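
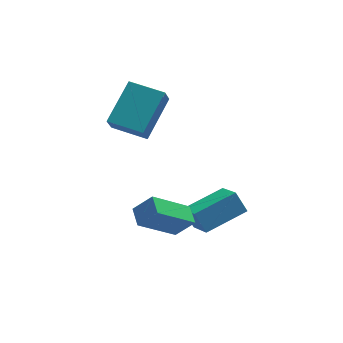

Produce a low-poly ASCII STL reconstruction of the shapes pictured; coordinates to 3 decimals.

solid 
facet normal -0.659 0.202 -0.724
outer loop
vertex -2.666 -2.16 0.859
vertex -2.635 -1.297 1.072
vertex -1.05 -1.874 -0.531
endloop
endfacet
facet normal -0.035 -0.970 -0.240
outer loop
vertex -0.305 -2.103 0.288
vertex -2.666 -2.16 0.859
vertex -1.05 -1.874 -0.531
endloop
endfacet
facet normal -0.659 0.203 -0.724
outer loop
vertex -1.05 -1.874 -0.531
vertex -2.635 -1.297 1.072
vertex -1.019 -1.01 -0.317
endloop
endfacet
facet normal 0.751 0.133 -0.646
outer loop
vertex -1.019 -1.01 -0.317
vertex -0.305 -2.103 0.288
vertex -1.05 -1.874 -0.531
endloop
endfacet
facet normal -0.751 -0.133 0.646
outer loop
vertex -2.666 -2.16 0.859
vertex -1.89 -1.526 1.891
vertex -2.635 -1.297 1.072
endloop
endfacet
facet normal -0.035 -0.970 -0.241
outer loop
vertex -1.921 -2.39 1.677
vertex -2.666 -2.16 0.859
vertex -0.305 -2.103 0.288
endloop
endfacet
facet normal -0.751 -0.133 0.647
outer loop
vertex -1.921 -2.39 1.677
vertex -1.89 -1.526 1.891
vertex -2.666 -2.16 0.859
endloop
endfacet
facet normal 0.034 0.970 0.240
outer loop
vertex -2.635 -1.297 1.072
vertex -1.89 -1.526 1.891
vertex -1.019 -1.01 -0.317
endloop
endfacet
facet normal 0.751 0.133 -0.647
outer loop
vertex -0.274 -1.24 0.501
vertex -0.305 -2.103 0.288
vertex -1.019 -1.01 -0.317
endloop
endfacet
facet normal 0.035 0.970 0.241
outer loop
vertex -1.019 -1.01 -0.317
vertex -1.89 -1.526 1.891
vertex -0.274 -1.24 0.501
endloop
endfacet
facet normal 0.659 -0.203 0.725
outer loop
vertex -0.274 -1.24 0.501
vertex -1.921 -2.39 1.677
vertex -0.305 -2.103 0.288
endloop
endfacet
facet normal 0.659 -0.203 0.724
outer loop
vertex -1.89 -1.526 1.891
vertex -1.921 -2.39 1.677
vertex -0.274 -1.24 0.501
endloop
endfacet
facet normal -0.944 -0.237 -0.230
outer loop
vertex 0.393 -1.336 -1.337
vertex 0.059 -0.788 -0.531
vertex 0.284 0.055 -2.327
endloop
endfacet
facet normal 0.325 -0.531 -0.782
outer loop
vertex 2.161 0.528 -1.869
vertex 0.393 -1.336 -1.337
vertex 0.284 0.055 -2.327
endloop
endfacet
facet normal -0.943 -0.239 -0.230
outer loop
vertex 0.284 0.055 -2.327
vertex 0.059 -0.788 -0.531
vertex -0.051 0.602 -1.521
endloop
endfacet
facet normal -0.064 0.813 -0.578
outer loop
vertex -0.051 0.602 -1.521
vertex 2.161 0.528 -1.869
vertex 0.284 0.055 -2.327
endloop
endfacet
facet normal 0.064 -0.813 0.579
outer loop
vertex 0.393 -1.336 -1.337
vertex 1.936 -0.315 -0.073
vertex 0.059 -0.788 -0.531
endloop
endfacet
facet normal 0.325 -0.531 -0.782
outer loop
vertex 2.271 -0.862 -0.879
vertex 0.393 -1.336 -1.337
vertex 2.161 0.528 -1.869
endloop
endfacet
facet normal 0.064 -0.813 0.579
outer loop
vertex 2.271 -0.862 -0.879
vertex 1.936 -0.315 -0.073
vertex 0.393 -1.336 -1.337
endloop
endfacet
facet normal -0.325 0.531 0.782
outer loop
vertex 0.059 -0.788 -0.531
vertex 1.936 -0.315 -0.073
vertex -0.051 0.602 -1.521
endloop
endfacet
facet normal -0.064 0.813 -0.579
outer loop
vertex 1.827 1.076 -1.063
vertex 2.161 0.528 -1.869
vertex -0.051 0.602 -1.521
endloop
endfacet
facet normal -0.325 0.531 0.782
outer loop
vertex -0.051 0.602 -1.521
vertex 1.936 -0.315 -0.073
vertex 1.827 1.076 -1.063
endloop
endfacet
facet normal 0.944 0.238 0.229
outer loop
vertex 1.827 1.076 -1.063
vertex 2.271 -0.862 -0.879
vertex 2.161 0.528 -1.869
endloop
endfacet
facet normal 0.943 0.238 0.231
outer loop
vertex 1.936 -0.315 -0.073
vertex 2.271 -0.862 -0.879
vertex 1.827 1.076 -1.063
endloop
endfacet
facet normal -0.751 0.656 0.074
outer loop
vertex -1.355 3.999 4.286
vertex -1.067 4.424 3.439
vertex -2.653 2.639 3.161
endloop
endfacet
facet normal -0.292 -0.429 0.855
outer loop
vertex -1.413 1.556 3.041
vertex -1.355 3.999 4.286
vertex -2.653 2.639 3.161
endloop
endfacet
facet normal -0.751 0.656 0.073
outer loop
vertex -2.653 2.639 3.161
vertex -1.067 4.424 3.439
vertex -2.364 3.064 2.315
endloop
endfacet
facet normal -0.592 -0.621 -0.514
outer loop
vertex -2.364 3.064 2.315
vertex -1.413 1.556 3.041
vertex -2.653 2.639 3.161
endloop
endfacet
facet normal 0.592 0.621 0.513
outer loop
vertex -1.355 3.999 4.286
vertex 0.173 3.341 3.319
vertex -1.067 4.424 3.439
endloop
endfacet
facet normal -0.291 -0.429 0.855
outer loop
vertex -0.116 2.916 4.165
vertex -1.355 3.999 4.286
vertex -1.413 1.556 3.041
endloop
endfacet
facet normal 0.592 0.620 0.514
outer loop
vertex -0.116 2.916 4.165
vertex 0.173 3.341 3.319
vertex -1.355 3.999 4.286
endloop
endfacet
facet normal 0.292 0.429 -0.855
outer loop
vertex -1.067 4.424 3.439
vertex 0.173 3.341 3.319
vertex -2.364 3.064 2.315
endloop
endfacet
facet normal -0.593 -0.621 -0.513
outer loop
vertex -1.125 1.981 2.194
vertex -1.413 1.556 3.041
vertex -2.364 3.064 2.315
endloop
endfacet
facet normal 0.292 0.429 -0.855
outer loop
vertex -2.364 3.064 2.315
vertex 0.173 3.341 3.319
vertex -1.125 1.981 2.194
endloop
endfacet
facet normal 0.751 -0.656 -0.074
outer loop
vertex -1.125 1.981 2.194
vertex -0.116 2.916 4.165
vertex -1.413 1.556 3.041
endloop
endfacet
facet normal 0.751 -0.656 -0.073
outer loop
vertex 0.173 3.341 3.319
vertex -0.116 2.916 4.165
vertex -1.125 1.981 2.194
endloop
endfacet

endsolid


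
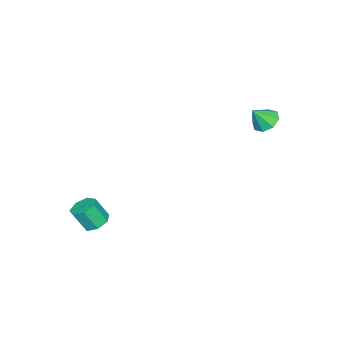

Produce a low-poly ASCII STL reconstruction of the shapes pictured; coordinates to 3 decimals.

solid 
facet normal -0.463 0.408 -0.787
outer loop
vertex -3.385 2.654 1.378
vertex -3.915 3.087 1.915
vertex -3.144 3.251 1.546
endloop
endfacet
facet normal 0.932 -0.352 -0.085
outer loop
vertex -3.385 2.654 1.378
vertex -3.144 3.251 1.546
vertex -3.285 2.533 2.985
endloop
endfacet
facet normal -0.463 0.407 -0.787
outer loop
vertex -3.144 3.251 1.546
vertex -3.915 3.087 1.915
vertex -3.355 3.753 1.93
endloop
endfacet
facet normal 0.948 0.237 0.211
outer loop
vertex -3.144 3.251 1.546
vertex -3.355 3.753 1.93
vertex -3.285 2.533 2.985
endloop
endfacet
facet normal -0.463 0.407 -0.787
outer loop
vertex -3.355 3.753 1.93
vertex -3.915 3.087 1.915
vertex -3.894 3.865 2.305
endloop
endfacet
facet normal 0.547 0.565 0.617
outer loop
vertex -3.355 3.753 1.93
vertex -3.894 3.865 2.305
vertex -3.285 2.533 2.985
endloop
endfacet
facet normal -0.464 0.407 -0.787
outer loop
vertex -3.894 3.865 2.305
vertex -3.915 3.087 1.915
vertex -4.445 3.521 2.452
endloop
endfacet
facet normal -0.036 0.441 0.897
outer loop
vertex -3.894 3.865 2.305
vertex -4.445 3.521 2.452
vertex -3.285 2.533 2.985
endloop
endfacet
facet normal -0.463 0.408 -0.787
outer loop
vertex -4.445 3.521 2.452
vertex -3.915 3.087 1.915
vertex -4.686 2.923 2.284
endloop
endfacet
facet normal -0.461 -0.063 0.885
outer loop
vertex -4.445 3.521 2.452
vertex -4.686 2.923 2.284
vertex -3.285 2.533 2.985
endloop
endfacet
facet normal -0.463 0.408 -0.787
outer loop
vertex -4.686 2.923 2.284
vertex -3.915 3.087 1.915
vertex -4.475 2.422 1.9
endloop
endfacet
facet normal -0.476 -0.652 0.589
outer loop
vertex -4.686 2.923 2.284
vertex -4.475 2.422 1.9
vertex -3.285 2.533 2.985
endloop
endfacet
facet normal -0.463 0.408 -0.787
outer loop
vertex -4.475 2.422 1.9
vertex -3.915 3.087 1.915
vertex -3.937 2.31 1.525
endloop
endfacet
facet normal -0.076 -0.980 0.184
outer loop
vertex -4.475 2.422 1.9
vertex -3.937 2.31 1.525
vertex -3.285 2.533 2.985
endloop
endfacet
facet normal -0.464 0.408 -0.787
outer loop
vertex -3.937 2.31 1.525
vertex -3.915 3.087 1.915
vertex -3.385 2.654 1.378
endloop
endfacet
facet normal 0.508 -0.856 -0.096
outer loop
vertex -3.937 2.31 1.525
vertex -3.385 2.654 1.378
vertex -3.285 2.533 2.985
endloop
endfacet
facet normal -0.176 0.458 -0.872
outer loop
vertex 3.997 -3.156 -3.548
vertex 3.312 -3.598 -3.642
vertex 3.405 -2.869 -3.278
endloop
endfacet
facet normal 0.525 0.792 0.310
outer loop
vertex 3.997 -3.156 -3.548
vertex 3.405 -2.869 -3.278
vertex 4.253 -3.82 -2.285
endloop
endfacet
facet normal 0.526 0.792 0.310
outer loop
vertex 4.253 -3.82 -2.285
vertex 3.405 -2.869 -3.278
vertex 3.661 -3.533 -2.014
endloop
endfacet
facet normal 0.177 -0.458 0.871
outer loop
vertex 4.253 -3.82 -2.285
vertex 3.661 -3.533 -2.014
vertex 3.568 -4.262 -2.378
endloop
endfacet
facet normal -0.177 0.458 -0.871
outer loop
vertex 3.405 -2.869 -3.278
vertex 3.312 -3.598 -3.642
vertex 2.743 -3.131 -3.281
endloop
endfacet
facet normal -0.323 0.809 0.491
outer loop
vertex 3.405 -2.869 -3.278
vertex 2.743 -3.131 -3.281
vertex 3.661 -3.533 -2.014
endloop
endfacet
facet normal -0.323 0.809 0.491
outer loop
vertex 3.661 -3.533 -2.014
vertex 2.743 -3.131 -3.281
vertex 2.999 -3.795 -2.018
endloop
endfacet
facet normal 0.176 -0.458 0.872
outer loop
vertex 3.661 -3.533 -2.014
vertex 2.999 -3.795 -2.018
vertex 3.568 -4.262 -2.378
endloop
endfacet
facet normal -0.177 0.458 -0.871
outer loop
vertex 2.743 -3.131 -3.281
vertex 3.312 -3.598 -3.642
vertex 2.51 -3.744 -3.556
endloop
endfacet
facet normal -0.928 0.217 0.302
outer loop
vertex 2.743 -3.131 -3.281
vertex 2.51 -3.744 -3.556
vertex 2.999 -3.795 -2.018
endloop
endfacet
facet normal -0.928 0.218 0.302
outer loop
vertex 2.999 -3.795 -2.018
vertex 2.51 -3.744 -3.556
vertex 2.766 -4.408 -2.292
endloop
endfacet
facet normal 0.177 -0.457 0.872
outer loop
vertex 2.999 -3.795 -2.018
vertex 2.766 -4.408 -2.292
vertex 3.568 -4.262 -2.378
endloop
endfacet
facet normal -0.177 0.458 -0.871
outer loop
vertex 2.51 -3.744 -3.556
vertex 3.312 -3.598 -3.642
vertex 2.881 -4.248 -3.896
endloop
endfacet
facet normal -0.835 -0.538 -0.114
outer loop
vertex 2.51 -3.744 -3.556
vertex 2.881 -4.248 -3.896
vertex 2.766 -4.408 -2.292
endloop
endfacet
facet normal -0.835 -0.539 -0.114
outer loop
vertex 2.766 -4.408 -2.292
vertex 2.881 -4.248 -3.896
vertex 3.137 -4.911 -2.632
endloop
endfacet
facet normal 0.177 -0.458 0.871
outer loop
vertex 2.766 -4.408 -2.292
vertex 3.137 -4.911 -2.632
vertex 3.568 -4.262 -2.378
endloop
endfacet
facet normal -0.176 0.457 -0.872
outer loop
vertex 2.881 -4.248 -3.896
vertex 3.312 -3.598 -3.642
vertex 3.577 -4.262 -4.044
endloop
endfacet
facet normal -0.112 -0.889 -0.444
outer loop
vertex 2.881 -4.248 -3.896
vertex 3.577 -4.262 -4.044
vertex 3.137 -4.911 -2.632
endloop
endfacet
facet normal -0.114 -0.889 -0.444
outer loop
vertex 3.137 -4.911 -2.632
vertex 3.577 -4.262 -4.044
vertex 3.833 -4.926 -2.78
endloop
endfacet
facet normal 0.175 -0.458 0.872
outer loop
vertex 3.137 -4.911 -2.632
vertex 3.833 -4.926 -2.78
vertex 3.568 -4.262 -2.378
endloop
endfacet
facet normal -0.177 0.457 -0.872
outer loop
vertex 3.577 -4.262 -4.044
vertex 3.312 -3.598 -3.642
vertex 4.073 -3.776 -3.89
endloop
endfacet
facet normal 0.695 -0.569 -0.440
outer loop
vertex 3.577 -4.262 -4.044
vertex 4.073 -3.776 -3.89
vertex 3.833 -4.926 -2.78
endloop
endfacet
facet normal 0.695 -0.569 -0.440
outer loop
vertex 3.833 -4.926 -2.78
vertex 4.073 -3.776 -3.89
vertex 4.329 -4.44 -2.626
endloop
endfacet
facet normal 0.177 -0.457 0.872
outer loop
vertex 3.833 -4.926 -2.78
vertex 4.329 -4.44 -2.626
vertex 3.568 -4.262 -2.378
endloop
endfacet
facet normal -0.177 0.459 -0.871
outer loop
vertex 4.073 -3.776 -3.89
vertex 3.312 -3.598 -3.642
vertex 3.997 -3.156 -3.548
endloop
endfacet
facet normal 0.978 0.178 -0.105
outer loop
vertex 4.073 -3.776 -3.89
vertex 3.997 -3.156 -3.548
vertex 4.329 -4.44 -2.626
endloop
endfacet
facet normal 0.978 0.178 -0.105
outer loop
vertex 4.329 -4.44 -2.626
vertex 3.997 -3.156 -3.548
vertex 4.253 -3.82 -2.285
endloop
endfacet
facet normal 0.177 -0.458 0.871
outer loop
vertex 4.329 -4.44 -2.626
vertex 4.253 -3.82 -2.285
vertex 3.568 -4.262 -2.378
endloop
endfacet

endsolid


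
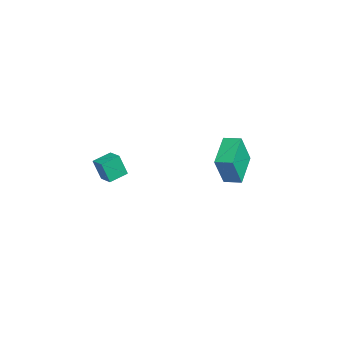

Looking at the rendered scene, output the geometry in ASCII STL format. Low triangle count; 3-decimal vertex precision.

solid 
facet normal -0.584 -0.802 -0.129
outer loop
vertex 0.625 1.395 -1.801
vertex -0.848 2.341 -1.013
vertex 0.099 2.065 -3.588
endloop
endfacet
facet normal 0.767 -0.493 -0.411
outer loop
vertex 0.648 2.819 -3.467
vertex 0.625 1.395 -1.801
vertex 0.099 2.065 -3.588
endloop
endfacet
facet normal -0.584 -0.801 -0.129
outer loop
vertex 0.099 2.065 -3.588
vertex -0.848 2.341 -1.013
vertex -1.374 3.012 -2.8
endloop
endfacet
facet normal -0.266 0.338 -0.903
outer loop
vertex -1.374 3.012 -2.8
vertex 0.648 2.819 -3.467
vertex 0.099 2.065 -3.588
endloop
endfacet
facet normal 0.266 -0.338 0.903
outer loop
vertex 0.625 1.395 -1.801
vertex -0.299 3.095 -0.892
vertex -0.848 2.341 -1.013
endloop
endfacet
facet normal 0.767 -0.493 -0.411
outer loop
vertex 1.174 2.148 -1.68
vertex 0.625 1.395 -1.801
vertex 0.648 2.819 -3.467
endloop
endfacet
facet normal 0.265 -0.339 0.903
outer loop
vertex 1.174 2.148 -1.68
vertex -0.299 3.095 -0.892
vertex 0.625 1.395 -1.801
endloop
endfacet
facet normal -0.767 0.493 0.411
outer loop
vertex -0.848 2.341 -1.013
vertex -0.299 3.095 -0.892
vertex -1.374 3.012 -2.8
endloop
endfacet
facet normal -0.265 0.339 -0.903
outer loop
vertex -0.825 3.765 -2.679
vertex 0.648 2.819 -3.467
vertex -1.374 3.012 -2.8
endloop
endfacet
facet normal -0.767 0.493 0.411
outer loop
vertex -1.374 3.012 -2.8
vertex -0.299 3.095 -0.892
vertex -0.825 3.765 -2.679
endloop
endfacet
facet normal 0.584 0.802 0.129
outer loop
vertex -0.825 3.765 -2.679
vertex 1.174 2.148 -1.68
vertex 0.648 2.819 -3.467
endloop
endfacet
facet normal 0.584 0.801 0.129
outer loop
vertex -0.299 3.095 -0.892
vertex 1.174 2.148 -1.68
vertex -0.825 3.765 -2.679
endloop
endfacet
facet normal -0.948 -0.254 -0.189
outer loop
vertex -0.46 -4.415 -1.351
vertex -0.775 -3.438 -1.085
vertex -0.32 -4.041 -2.557
endloop
endfacet
facet normal 0.297 -0.921 -0.251
outer loop
vertex 0.495 -3.822 -2.395
vertex -0.46 -4.415 -1.351
vertex -0.32 -4.041 -2.557
endloop
endfacet
facet normal -0.948 -0.256 -0.188
outer loop
vertex -0.32 -4.041 -2.557
vertex -0.775 -3.438 -1.085
vertex -0.636 -3.065 -2.291
endloop
endfacet
facet normal 0.110 0.294 -0.949
outer loop
vertex -0.636 -3.065 -2.291
vertex 0.495 -3.822 -2.395
vertex -0.32 -4.041 -2.557
endloop
endfacet
facet normal -0.110 -0.294 0.950
outer loop
vertex -0.46 -4.415 -1.351
vertex 0.04 -3.219 -0.923
vertex -0.775 -3.438 -1.085
endloop
endfacet
facet normal 0.298 -0.921 -0.251
outer loop
vertex 0.356 -4.195 -1.189
vertex -0.46 -4.415 -1.351
vertex 0.495 -3.822 -2.395
endloop
endfacet
facet normal -0.109 -0.294 0.950
outer loop
vertex 0.356 -4.195 -1.189
vertex 0.04 -3.219 -0.923
vertex -0.46 -4.415 -1.351
endloop
endfacet
facet normal -0.297 0.921 0.251
outer loop
vertex -0.775 -3.438 -1.085
vertex 0.04 -3.219 -0.923
vertex -0.636 -3.065 -2.291
endloop
endfacet
facet normal 0.109 0.294 -0.950
outer loop
vertex 0.18 -2.845 -2.129
vertex 0.495 -3.822 -2.395
vertex -0.636 -3.065 -2.291
endloop
endfacet
facet normal -0.298 0.921 0.251
outer loop
vertex -0.636 -3.065 -2.291
vertex 0.04 -3.219 -0.923
vertex 0.18 -2.845 -2.129
endloop
endfacet
facet normal 0.949 0.255 0.188
outer loop
vertex 0.18 -2.845 -2.129
vertex 0.356 -4.195 -1.189
vertex 0.495 -3.822 -2.395
endloop
endfacet
facet normal 0.948 0.255 0.189
outer loop
vertex 0.04 -3.219 -0.923
vertex 0.356 -4.195 -1.189
vertex 0.18 -2.845 -2.129
endloop
endfacet

endsolid


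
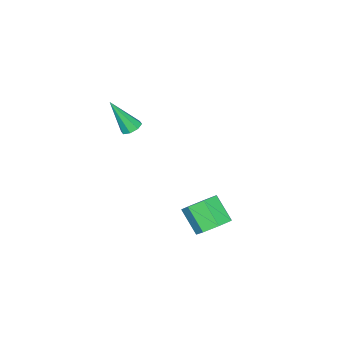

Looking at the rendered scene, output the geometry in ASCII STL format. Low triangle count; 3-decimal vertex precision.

solid 
facet normal 0.158 0.681 -0.715
outer loop
vertex -1.031 3.443 -2.554
vertex -1.492 2.861 -3.21
vertex -1.878 3.563 -2.627
endloop
endfacet
facet normal 0.042 0.719 0.694
outer loop
vertex -1.031 3.443 -2.554
vertex -1.878 3.563 -2.627
vertex -1.286 2.34 -1.395
endloop
endfacet
facet normal 0.042 0.719 0.694
outer loop
vertex -1.286 2.34 -1.395
vertex -1.878 3.563 -2.627
vertex -2.134 2.46 -1.468
endloop
endfacet
facet normal -0.158 -0.681 0.715
outer loop
vertex -1.286 2.34 -1.395
vertex -2.134 2.46 -1.468
vertex -1.748 1.759 -2.05
endloop
endfacet
facet normal 0.158 0.681 -0.715
outer loop
vertex -1.878 3.563 -2.627
vertex -1.492 2.861 -3.21
vertex -2.435 3.155 -3.139
endloop
endfacet
facet normal -0.745 0.558 0.366
outer loop
vertex -1.878 3.563 -2.627
vertex -2.435 3.155 -3.139
vertex -2.134 2.46 -1.468
endloop
endfacet
facet normal -0.745 0.558 0.366
outer loop
vertex -2.134 2.46 -1.468
vertex -2.435 3.155 -3.139
vertex -2.691 2.052 -1.98
endloop
endfacet
facet normal -0.158 -0.681 0.715
outer loop
vertex -2.134 2.46 -1.468
vertex -2.691 2.052 -1.98
vertex -1.748 1.759 -2.05
endloop
endfacet
facet normal 0.158 0.680 -0.716
outer loop
vertex -2.435 3.155 -3.139
vertex -1.492 2.861 -3.21
vertex -2.282 2.526 -3.703
endloop
endfacet
facet normal -0.971 -0.024 -0.237
outer loop
vertex -2.435 3.155 -3.139
vertex -2.282 2.526 -3.703
vertex -2.691 2.052 -1.98
endloop
endfacet
facet normal -0.971 -0.024 -0.237
outer loop
vertex -2.691 2.052 -1.98
vertex -2.282 2.526 -3.703
vertex -2.538 1.423 -2.544
endloop
endfacet
facet normal -0.158 -0.680 0.716
outer loop
vertex -2.691 2.052 -1.98
vertex -2.538 1.423 -2.544
vertex -1.748 1.759 -2.05
endloop
endfacet
facet normal 0.158 0.680 -0.716
outer loop
vertex -2.282 2.526 -3.703
vertex -1.492 2.861 -3.21
vertex -1.534 2.149 -3.896
endloop
endfacet
facet normal -0.467 -0.587 -0.662
outer loop
vertex -2.282 2.526 -3.703
vertex -1.534 2.149 -3.896
vertex -2.538 1.423 -2.544
endloop
endfacet
facet normal -0.466 -0.588 -0.662
outer loop
vertex -2.538 1.423 -2.544
vertex -1.534 2.149 -3.896
vertex -1.79 1.047 -2.737
endloop
endfacet
facet normal -0.158 -0.681 0.715
outer loop
vertex -2.538 1.423 -2.544
vertex -1.79 1.047 -2.737
vertex -1.748 1.759 -2.05
endloop
endfacet
facet normal 0.158 0.680 -0.716
outer loop
vertex -1.534 2.149 -3.896
vertex -1.492 2.861 -3.21
vertex -0.755 2.309 -3.572
endloop
endfacet
facet normal 0.390 -0.709 -0.588
outer loop
vertex -1.534 2.149 -3.896
vertex -0.755 2.309 -3.572
vertex -1.79 1.047 -2.737
endloop
endfacet
facet normal 0.390 -0.709 -0.588
outer loop
vertex -1.79 1.047 -2.737
vertex -0.755 2.309 -3.572
vertex -1.01 1.207 -2.413
endloop
endfacet
facet normal -0.157 -0.681 0.715
outer loop
vertex -1.79 1.047 -2.737
vertex -1.01 1.207 -2.413
vertex -1.748 1.759 -2.05
endloop
endfacet
facet normal 0.158 0.680 -0.716
outer loop
vertex -0.755 2.309 -3.572
vertex -1.492 2.861 -3.21
vertex -0.531 2.885 -2.975
endloop
endfacet
facet normal 0.952 -0.296 -0.072
outer loop
vertex -0.755 2.309 -3.572
vertex -0.531 2.885 -2.975
vertex -1.01 1.207 -2.413
endloop
endfacet
facet normal 0.952 -0.296 -0.072
outer loop
vertex -1.01 1.207 -2.413
vertex -0.531 2.885 -2.975
vertex -0.786 1.782 -1.816
endloop
endfacet
facet normal -0.158 -0.681 0.715
outer loop
vertex -1.01 1.207 -2.413
vertex -0.786 1.782 -1.816
vertex -1.748 1.759 -2.05
endloop
endfacet
facet normal 0.158 0.681 -0.715
outer loop
vertex -0.531 2.885 -2.975
vertex -1.492 2.861 -3.21
vertex -1.031 3.443 -2.554
endloop
endfacet
facet normal 0.798 0.339 0.498
outer loop
vertex -0.531 2.885 -2.975
vertex -1.031 3.443 -2.554
vertex -0.786 1.782 -1.816
endloop
endfacet
facet normal 0.798 0.339 0.498
outer loop
vertex -0.786 1.782 -1.816
vertex -1.031 3.443 -2.554
vertex -1.286 2.34 -1.395
endloop
endfacet
facet normal -0.158 -0.681 0.715
outer loop
vertex -0.786 1.782 -1.816
vertex -1.286 2.34 -1.395
vertex -1.748 1.759 -2.05
endloop
endfacet
facet normal -0.266 0.432 -0.862
outer loop
vertex -0.26 -1.713 2.178
vertex -0.8 -1.645 2.379
vertex -0.315 -1.326 2.389
endloop
endfacet
facet normal 0.992 0.115 0.048
outer loop
vertex -0.26 -1.713 2.178
vertex -0.315 -1.326 2.389
vertex -0.26 -2.515 4.121
endloop
endfacet
facet normal -0.266 0.431 -0.862
outer loop
vertex -0.315 -1.326 2.389
vertex -0.8 -1.645 2.379
vertex -0.655 -1.126 2.594
endloop
endfacet
facet normal 0.635 0.646 0.423
outer loop
vertex -0.315 -1.326 2.389
vertex -0.655 -1.126 2.594
vertex -0.26 -2.515 4.121
endloop
endfacet
facet normal -0.266 0.431 -0.862
outer loop
vertex -0.655 -1.126 2.594
vertex -0.8 -1.645 2.379
vertex -1.079 -1.23 2.673
endloop
endfacet
facet normal -0.053 0.732 0.679
outer loop
vertex -0.655 -1.126 2.594
vertex -1.079 -1.23 2.673
vertex -0.26 -2.515 4.121
endloop
endfacet
facet normal -0.267 0.431 -0.862
outer loop
vertex -1.079 -1.23 2.673
vertex -0.8 -1.645 2.379
vertex -1.339 -1.577 2.58
endloop
endfacet
facet normal -0.671 0.324 0.667
outer loop
vertex -1.079 -1.23 2.673
vertex -1.339 -1.577 2.58
vertex -0.26 -2.515 4.121
endloop
endfacet
facet normal -0.267 0.430 -0.862
outer loop
vertex -1.339 -1.577 2.58
vertex -0.8 -1.645 2.379
vertex -1.284 -1.964 2.37
endloop
endfacet
facet normal -0.855 -0.336 0.395
outer loop
vertex -1.339 -1.577 2.58
vertex -1.284 -1.964 2.37
vertex -0.26 -2.515 4.121
endloop
endfacet
facet normal -0.268 0.430 -0.862
outer loop
vertex -1.284 -1.964 2.37
vertex -0.8 -1.645 2.379
vertex -0.945 -2.164 2.165
endloop
endfacet
facet normal -0.499 -0.866 0.019
outer loop
vertex -1.284 -1.964 2.37
vertex -0.945 -2.164 2.165
vertex -0.26 -2.515 4.121
endloop
endfacet
facet normal -0.266 0.430 -0.863
outer loop
vertex -0.945 -2.164 2.165
vertex -0.8 -1.645 2.379
vertex -0.521 -2.06 2.086
endloop
endfacet
facet normal 0.189 -0.953 -0.237
outer loop
vertex -0.945 -2.164 2.165
vertex -0.521 -2.06 2.086
vertex -0.26 -2.515 4.121
endloop
endfacet
facet normal -0.267 0.430 -0.863
outer loop
vertex -0.521 -2.06 2.086
vertex -0.8 -1.645 2.379
vertex -0.26 -1.713 2.178
endloop
endfacet
facet normal 0.806 -0.547 -0.226
outer loop
vertex -0.521 -2.06 2.086
vertex -0.26 -1.713 2.178
vertex -0.26 -2.515 4.121
endloop
endfacet

endsolid


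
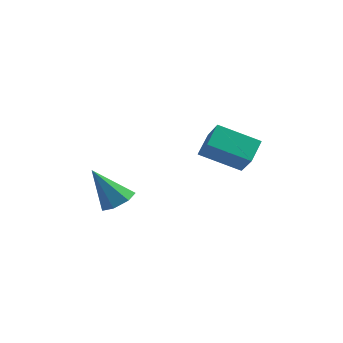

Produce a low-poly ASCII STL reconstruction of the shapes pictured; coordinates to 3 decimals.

solid 
facet normal 0.526 0.121 -0.842
outer loop
vertex 0.203 -2.407 -1.619
vertex -0.355 -2.064 -1.918
vertex 0.19 -1.788 -1.538
endloop
endfacet
facet normal 0.612 -0.090 0.786
outer loop
vertex 0.203 -2.407 -1.619
vertex 0.19 -1.788 -1.538
vertex -1.265 -2.276 -0.462
endloop
endfacet
facet normal 0.525 0.123 -0.842
outer loop
vertex 0.19 -1.788 -1.538
vertex -0.355 -2.064 -1.918
vertex -0.234 -1.377 -1.742
endloop
endfacet
facet normal 0.297 0.652 0.697
outer loop
vertex 0.19 -1.788 -1.538
vertex -0.234 -1.377 -1.742
vertex -1.265 -2.276 -0.462
endloop
endfacet
facet normal 0.527 0.123 -0.841
outer loop
vertex -0.234 -1.377 -1.742
vertex -0.355 -2.064 -1.918
vertex -0.749 -1.483 -2.08
endloop
endfacet
facet normal -0.381 0.873 0.306
outer loop
vertex -0.234 -1.377 -1.742
vertex -0.749 -1.483 -2.08
vertex -1.265 -2.276 -0.462
endloop
endfacet
facet normal 0.526 0.122 -0.842
outer loop
vertex -0.749 -1.483 -2.08
vertex -0.355 -2.064 -1.918
vertex -0.967 -2.027 -2.295
endloop
endfacet
facet normal -0.911 0.402 -0.093
outer loop
vertex -0.749 -1.483 -2.08
vertex -0.967 -2.027 -2.295
vertex -1.265 -2.276 -0.462
endloop
endfacet
facet normal 0.526 0.122 -0.842
outer loop
vertex -0.967 -2.027 -2.295
vertex -0.355 -2.064 -1.918
vertex -0.725 -2.599 -2.227
endloop
endfacet
facet normal -0.894 -0.402 -0.200
outer loop
vertex -0.967 -2.027 -2.295
vertex -0.725 -2.599 -2.227
vertex -1.265 -2.276 -0.462
endloop
endfacet
facet normal 0.526 0.122 -0.842
outer loop
vertex -0.725 -2.599 -2.227
vertex -0.355 -2.064 -1.918
vertex -0.204 -2.768 -1.926
endloop
endfacet
facet normal -0.343 -0.937 0.067
outer loop
vertex -0.725 -2.599 -2.227
vertex -0.204 -2.768 -1.926
vertex -1.265 -2.276 -0.462
endloop
endfacet
facet normal 0.526 0.122 -0.842
outer loop
vertex -0.204 -2.768 -1.926
vertex -0.355 -2.064 -1.918
vertex 0.203 -2.407 -1.619
endloop
endfacet
facet normal 0.327 -0.799 0.505
outer loop
vertex -0.204 -2.768 -1.926
vertex 0.203 -2.407 -1.619
vertex -1.265 -2.276 -0.462
endloop
endfacet
facet normal -0.497 0.494 -0.714
outer loop
vertex 2.538 -0.812 1.356
vertex 3.995 -0.382 0.64
vertex 2.509 -1.685 0.772
endloop
endfacet
facet normal -0.868 -0.256 0.426
outer loop
vertex 3.085 -2.258 1.6
vertex 2.538 -0.812 1.356
vertex 2.509 -1.685 0.772
endloop
endfacet
facet normal -0.497 0.494 -0.713
outer loop
vertex 2.509 -1.685 0.772
vertex 3.995 -0.382 0.64
vertex 3.966 -1.254 0.056
endloop
endfacet
facet normal -0.027 -0.831 -0.556
outer loop
vertex 3.966 -1.254 0.056
vertex 3.085 -2.258 1.6
vertex 2.509 -1.685 0.772
endloop
endfacet
facet normal 0.028 0.831 0.556
outer loop
vertex 2.538 -0.812 1.356
vertex 4.571 -0.955 1.468
vertex 3.995 -0.382 0.64
endloop
endfacet
facet normal -0.868 -0.256 0.426
outer loop
vertex 3.114 -1.386 2.184
vertex 2.538 -0.812 1.356
vertex 3.085 -2.258 1.6
endloop
endfacet
facet normal 0.028 0.830 0.556
outer loop
vertex 3.114 -1.386 2.184
vertex 4.571 -0.955 1.468
vertex 2.538 -0.812 1.356
endloop
endfacet
facet normal 0.868 0.256 -0.426
outer loop
vertex 3.995 -0.382 0.64
vertex 4.571 -0.955 1.468
vertex 3.966 -1.254 0.056
endloop
endfacet
facet normal -0.028 -0.831 -0.556
outer loop
vertex 4.542 -1.828 0.884
vertex 3.085 -2.258 1.6
vertex 3.966 -1.254 0.056
endloop
endfacet
facet normal 0.868 0.256 -0.426
outer loop
vertex 3.966 -1.254 0.056
vertex 4.571 -0.955 1.468
vertex 4.542 -1.828 0.884
endloop
endfacet
facet normal 0.497 -0.494 0.713
outer loop
vertex 4.542 -1.828 0.884
vertex 3.114 -1.386 2.184
vertex 3.085 -2.258 1.6
endloop
endfacet
facet normal 0.497 -0.494 0.714
outer loop
vertex 4.571 -0.955 1.468
vertex 3.114 -1.386 2.184
vertex 4.542 -1.828 0.884
endloop
endfacet

endsolid


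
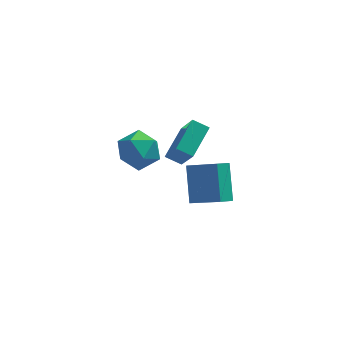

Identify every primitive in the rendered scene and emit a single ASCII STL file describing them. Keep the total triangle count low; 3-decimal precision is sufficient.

solid 
facet normal -0.702 0.465 -0.539
outer loop
vertex -1.704 -0.738 -3.031
vertex -1.77 0.679 -1.723
vertex -1.128 -0.338 -3.436
endloop
endfacet
facet normal 0.034 -0.735 -0.677
outer loop
vertex 0.17 -1.199 -2.437
vertex -1.704 -0.738 -3.031
vertex -1.128 -0.338 -3.436
endloop
endfacet
facet normal -0.701 0.466 -0.540
outer loop
vertex -1.128 -0.338 -3.436
vertex -1.77 0.679 -1.723
vertex -1.193 1.079 -2.127
endloop
endfacet
facet normal 0.712 0.494 -0.499
outer loop
vertex -1.193 1.079 -2.127
vertex 0.17 -1.199 -2.437
vertex -1.128 -0.338 -3.436
endloop
endfacet
facet normal -0.712 -0.494 0.499
outer loop
vertex -1.704 -0.738 -3.031
vertex -0.472 -0.182 -0.724
vertex -1.77 0.679 -1.723
endloop
endfacet
facet normal 0.034 -0.734 -0.678
outer loop
vertex -0.407 -1.599 -2.033
vertex -1.704 -0.738 -3.031
vertex 0.17 -1.199 -2.437
endloop
endfacet
facet normal -0.712 -0.494 0.499
outer loop
vertex -0.407 -1.599 -2.033
vertex -0.472 -0.182 -0.724
vertex -1.704 -0.738 -3.031
endloop
endfacet
facet normal -0.035 0.734 0.678
outer loop
vertex -1.77 0.679 -1.723
vertex -0.472 -0.182 -0.724
vertex -1.193 1.079 -2.127
endloop
endfacet
facet normal 0.712 0.494 -0.499
outer loop
vertex 0.104 0.218 -1.129
vertex 0.17 -1.199 -2.437
vertex -1.193 1.079 -2.127
endloop
endfacet
facet normal -0.034 0.735 0.678
outer loop
vertex -1.193 1.079 -2.127
vertex -0.472 -0.182 -0.724
vertex 0.104 0.218 -1.129
endloop
endfacet
facet normal 0.701 -0.466 0.540
outer loop
vertex 0.104 0.218 -1.129
vertex -0.407 -1.599 -2.033
vertex 0.17 -1.199 -2.437
endloop
endfacet
facet normal 0.702 -0.466 0.539
outer loop
vertex -0.472 -0.182 -0.724
vertex -0.407 -1.599 -2.033
vertex 0.104 0.218 -1.129
endloop
endfacet
facet normal -0.467 -0.793 -0.390
outer loop
vertex -1.618 -1.67 1.476
vertex -2.332 -1.415 1.813
vertex -2.047 -0.551 -0.285
endloop
endfacet
facet normal 0.861 -0.307 -0.405
outer loop
vertex -1.268 0.775 0.367
vertex -1.618 -1.67 1.476
vertex -2.047 -0.551 -0.285
endloop
endfacet
facet normal -0.467 -0.794 -0.390
outer loop
vertex -2.047 -0.551 -0.285
vertex -2.332 -1.415 1.813
vertex -2.762 -0.296 0.052
endloop
endfacet
facet normal -0.202 0.525 -0.827
outer loop
vertex -2.762 -0.296 0.052
vertex -1.268 0.775 0.367
vertex -2.047 -0.551 -0.285
endloop
endfacet
facet normal 0.202 -0.525 0.826
outer loop
vertex -1.618 -1.67 1.476
vertex -1.553 -0.089 2.465
vertex -2.332 -1.415 1.813
endloop
endfacet
facet normal 0.861 -0.307 -0.405
outer loop
vertex -0.838 -0.344 2.128
vertex -1.618 -1.67 1.476
vertex -1.268 0.775 0.367
endloop
endfacet
facet normal 0.202 -0.525 0.827
outer loop
vertex -0.838 -0.344 2.128
vertex -1.553 -0.089 2.465
vertex -1.618 -1.67 1.476
endloop
endfacet
facet normal -0.861 0.307 0.405
outer loop
vertex -2.332 -1.415 1.813
vertex -1.553 -0.089 2.465
vertex -2.762 -0.296 0.052
endloop
endfacet
facet normal -0.202 0.525 -0.826
outer loop
vertex -1.982 1.03 0.704
vertex -1.268 0.775 0.367
vertex -2.762 -0.296 0.052
endloop
endfacet
facet normal -0.861 0.307 0.405
outer loop
vertex -2.762 -0.296 0.052
vertex -1.553 -0.089 2.465
vertex -1.982 1.03 0.704
endloop
endfacet
facet normal 0.467 0.793 0.390
outer loop
vertex -1.982 1.03 0.704
vertex -0.838 -0.344 2.128
vertex -1.268 0.775 0.367
endloop
endfacet
facet normal 0.467 0.793 0.390
outer loop
vertex -1.553 -0.089 2.465
vertex -0.838 -0.344 2.128
vertex -1.982 1.03 0.704
endloop
endfacet
facet normal 0.150 0.208 0.967
outer loop
vertex -3.906 -1.692 3.518
vertex -4.29 -2.624 3.778
vertex -3.271 -2.514 3.596
endloop
endfacet
facet normal 0.630 0.540 0.558
outer loop
vertex -3.906 -1.692 3.518
vertex -3.271 -2.514 3.596
vertex -3.155 -1.839 2.812
endloop
endfacet
facet normal 0.278 0.956 0.096
outer loop
vertex -3.906 -1.692 3.518
vertex -3.155 -1.839 2.812
vertex -4.103 -1.533 2.509
endloop
endfacet
facet normal -0.421 0.880 0.221
outer loop
vertex -3.906 -1.692 3.518
vertex -4.103 -1.533 2.509
vertex -4.804 -2.018 3.106
endloop
endfacet
facet normal -0.500 0.418 0.759
outer loop
vertex -3.906 -1.692 3.518
vertex -4.804 -2.018 3.106
vertex -4.29 -2.624 3.778
endloop
endfacet
facet normal 0.982 0.044 0.183
outer loop
vertex -3.155 -1.839 2.812
vertex -3.271 -2.514 3.596
vertex -3.076 -2.862 2.634
endloop
endfacet
facet normal 0.204 -0.494 0.845
outer loop
vertex -3.271 -2.514 3.596
vertex -4.29 -2.624 3.778
vertex -3.777 -3.347 3.231
endloop
endfacet
facet normal -0.847 -0.154 0.509
outer loop
vertex -4.29 -2.624 3.778
vertex -4.804 -2.018 3.106
vertex -4.725 -3.041 2.928
endloop
endfacet
facet normal -0.719 0.595 -0.361
outer loop
vertex -4.804 -2.018 3.106
vertex -4.103 -1.533 2.509
vertex -4.609 -2.366 2.144
endloop
endfacet
facet normal 0.411 0.717 -0.562
outer loop
vertex -4.103 -1.533 2.509
vertex -3.155 -1.839 2.812
vertex -3.59 -2.256 1.962
endloop
endfacet
facet normal 0.421 -0.880 -0.221
outer loop
vertex -3.974 -3.188 2.222
vertex -3.076 -2.862 2.634
vertex -3.777 -3.347 3.231
endloop
endfacet
facet normal -0.278 -0.956 -0.096
outer loop
vertex -3.974 -3.188 2.222
vertex -3.777 -3.347 3.231
vertex -4.725 -3.041 2.928
endloop
endfacet
facet normal -0.630 -0.540 -0.558
outer loop
vertex -3.974 -3.188 2.222
vertex -4.725 -3.041 2.928
vertex -4.609 -2.366 2.144
endloop
endfacet
facet normal -0.150 -0.208 -0.967
outer loop
vertex -3.974 -3.188 2.222
vertex -4.609 -2.366 2.144
vertex -3.59 -2.256 1.962
endloop
endfacet
facet normal 0.500 -0.418 -0.759
outer loop
vertex -3.974 -3.188 2.222
vertex -3.59 -2.256 1.962
vertex -3.076 -2.862 2.634
endloop
endfacet
facet normal 0.719 -0.595 0.361
outer loop
vertex -3.777 -3.347 3.231
vertex -3.076 -2.862 2.634
vertex -3.271 -2.514 3.596
endloop
endfacet
facet normal -0.411 -0.717 0.562
outer loop
vertex -4.725 -3.041 2.928
vertex -3.777 -3.347 3.231
vertex -4.29 -2.624 3.778
endloop
endfacet
facet normal -0.982 -0.044 -0.183
outer loop
vertex -4.609 -2.366 2.144
vertex -4.725 -3.041 2.928
vertex -4.804 -2.018 3.106
endloop
endfacet
facet normal -0.204 0.494 -0.845
outer loop
vertex -3.59 -2.256 1.962
vertex -4.609 -2.366 2.144
vertex -4.103 -1.533 2.509
endloop
endfacet
facet normal 0.847 0.154 -0.509
outer loop
vertex -3.076 -2.862 2.634
vertex -3.59 -2.256 1.962
vertex -3.155 -1.839 2.812
endloop
endfacet

endsolid


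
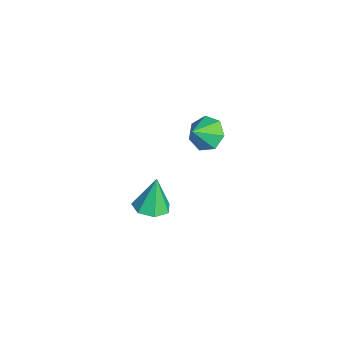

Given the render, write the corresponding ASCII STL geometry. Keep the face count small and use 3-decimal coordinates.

solid 
facet normal -0.457 0.588 -0.668
outer loop
vertex -1.0 0.407 3.669
vertex -1.557 -0.348 3.386
vertex -1.734 0.312 4.088
endloop
endfacet
facet normal 0.435 0.333 0.837
outer loop
vertex -1.0 0.407 3.669
vertex -1.734 0.312 4.088
vertex -0.963 -1.112 4.254
endloop
endfacet
facet normal -0.457 0.588 -0.668
outer loop
vertex -1.734 0.312 4.088
vertex -1.557 -0.348 3.386
vertex -2.335 -0.279 3.979
endloop
endfacet
facet normal -0.190 0.012 0.982
outer loop
vertex -1.734 0.312 4.088
vertex -2.335 -0.279 3.979
vertex -0.963 -1.112 4.254
endloop
endfacet
facet normal -0.457 0.587 -0.668
outer loop
vertex -2.335 -0.279 3.979
vertex -1.557 -0.348 3.386
vertex -2.35 -0.923 3.423
endloop
endfacet
facet normal -0.479 -0.567 0.670
outer loop
vertex -2.335 -0.279 3.979
vertex -2.35 -0.923 3.423
vertex -0.963 -1.112 4.254
endloop
endfacet
facet normal -0.457 0.588 -0.667
outer loop
vertex -2.35 -0.923 3.423
vertex -1.557 -0.348 3.386
vertex -1.768 -1.133 2.839
endloop
endfacet
facet normal -0.213 -0.968 0.136
outer loop
vertex -2.35 -0.923 3.423
vertex -1.768 -1.133 2.839
vertex -0.963 -1.112 4.254
endloop
endfacet
facet normal -0.457 0.588 -0.668
outer loop
vertex -1.768 -1.133 2.839
vertex -1.557 -0.348 3.386
vertex -1.027 -0.753 2.667
endloop
endfacet
facet normal 0.405 -0.888 -0.217
outer loop
vertex -1.768 -1.133 2.839
vertex -1.027 -0.753 2.667
vertex -0.963 -1.112 4.254
endloop
endfacet
facet normal -0.457 0.587 -0.668
outer loop
vertex -1.027 -0.753 2.667
vertex -1.557 -0.348 3.386
vertex -0.686 -0.067 3.037
endloop
endfacet
facet normal 0.914 -0.387 -0.124
outer loop
vertex -1.027 -0.753 2.667
vertex -0.686 -0.067 3.037
vertex -0.963 -1.112 4.254
endloop
endfacet
facet normal -0.457 0.588 -0.668
outer loop
vertex -0.686 -0.067 3.037
vertex -1.557 -0.348 3.386
vertex -1.0 0.407 3.669
endloop
endfacet
facet normal 0.926 0.155 0.344
outer loop
vertex -0.686 -0.067 3.037
vertex -1.0 0.407 3.669
vertex -0.963 -1.112 4.254
endloop
endfacet
facet normal 0.169 -0.168 -0.971
outer loop
vertex -2.192 -2.055 -3.564
vertex -2.785 -2.835 -3.532
vertex -3.012 -1.903 -3.733
endloop
endfacet
facet normal 0.119 0.953 0.278
outer loop
vertex -2.192 -2.055 -3.564
vertex -3.012 -1.903 -3.733
vertex -3.115 -2.505 -1.628
endloop
endfacet
facet normal 0.168 -0.169 -0.971
outer loop
vertex -3.012 -1.903 -3.733
vertex -2.785 -2.835 -3.532
vertex -3.661 -2.452 -3.75
endloop
endfacet
facet normal -0.638 0.748 0.183
outer loop
vertex -3.012 -1.903 -3.733
vertex -3.661 -2.452 -3.75
vertex -3.115 -2.505 -1.628
endloop
endfacet
facet normal 0.168 -0.168 -0.971
outer loop
vertex -3.661 -2.452 -3.75
vertex -2.785 -2.835 -3.532
vertex -3.65 -3.29 -3.603
endloop
endfacet
facet normal -0.968 0.031 0.250
outer loop
vertex -3.661 -2.452 -3.75
vertex -3.65 -3.29 -3.603
vertex -3.115 -2.505 -1.628
endloop
endfacet
facet normal 0.168 -0.168 -0.971
outer loop
vertex -3.65 -3.29 -3.603
vertex -2.785 -2.835 -3.532
vertex -2.988 -3.785 -3.403
endloop
endfacet
facet normal -0.620 -0.656 0.429
outer loop
vertex -3.65 -3.29 -3.603
vertex -2.988 -3.785 -3.403
vertex -3.115 -2.505 -1.628
endloop
endfacet
facet normal 0.168 -0.168 -0.971
outer loop
vertex -2.988 -3.785 -3.403
vertex -2.785 -2.835 -3.532
vertex -2.173 -3.564 -3.3
endloop
endfacet
facet normal 0.142 -0.798 0.586
outer loop
vertex -2.988 -3.785 -3.403
vertex -2.173 -3.564 -3.3
vertex -3.115 -2.505 -1.628
endloop
endfacet
facet normal 0.169 -0.167 -0.971
outer loop
vertex -2.173 -3.564 -3.3
vertex -2.785 -2.835 -3.532
vertex -1.819 -2.794 -3.371
endloop
endfacet
facet normal 0.745 -0.287 0.602
outer loop
vertex -2.173 -3.564 -3.3
vertex -1.819 -2.794 -3.371
vertex -3.115 -2.505 -1.628
endloop
endfacet
facet normal 0.169 -0.168 -0.971
outer loop
vertex -1.819 -2.794 -3.371
vertex -2.785 -2.835 -3.532
vertex -2.192 -2.055 -3.564
endloop
endfacet
facet normal 0.735 0.493 0.465
outer loop
vertex -1.819 -2.794 -3.371
vertex -2.192 -2.055 -3.564
vertex -3.115 -2.505 -1.628
endloop
endfacet

endsolid


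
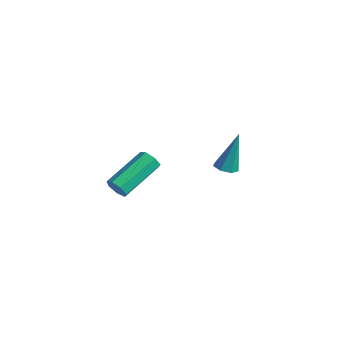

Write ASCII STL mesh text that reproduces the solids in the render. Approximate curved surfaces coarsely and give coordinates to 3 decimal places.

solid 
facet normal -0.063 -0.316 -0.947
outer loop
vertex 0.375 3.209 -5.008
vertex -0.104 2.91 -4.876
vertex -0.06 3.458 -5.062
endloop
endfacet
facet normal 0.501 0.863 -0.058
outer loop
vertex 0.375 3.209 -5.008
vertex -0.06 3.458 -5.062
vertex 0.024 3.55 -2.964
endloop
endfacet
facet normal -0.063 -0.316 -0.947
outer loop
vertex -0.06 3.458 -5.062
vertex -0.104 2.91 -4.876
vertex -0.528 3.294 -4.976
endloop
endfacet
facet normal -0.335 0.942 -0.028
outer loop
vertex -0.06 3.458 -5.062
vertex -0.528 3.294 -4.976
vertex 0.024 3.55 -2.964
endloop
endfacet
facet normal -0.064 -0.317 -0.946
outer loop
vertex -0.528 3.294 -4.976
vertex -0.104 2.91 -4.876
vertex -0.677 2.841 -4.814
endloop
endfacet
facet normal -0.907 0.370 0.202
outer loop
vertex -0.528 3.294 -4.976
vertex -0.677 2.841 -4.814
vertex 0.024 3.55 -2.964
endloop
endfacet
facet normal -0.064 -0.317 -0.946
outer loop
vertex -0.677 2.841 -4.814
vertex -0.104 2.91 -4.876
vertex -0.395 2.441 -4.699
endloop
endfacet
facet normal -0.783 -0.421 0.458
outer loop
vertex -0.677 2.841 -4.814
vertex -0.395 2.441 -4.699
vertex 0.024 3.55 -2.964
endloop
endfacet
facet normal -0.064 -0.317 -0.946
outer loop
vertex -0.395 2.441 -4.699
vertex -0.104 2.91 -4.876
vertex 0.106 2.394 -4.717
endloop
endfacet
facet normal -0.059 -0.835 0.548
outer loop
vertex -0.395 2.441 -4.699
vertex 0.106 2.394 -4.717
vertex 0.024 3.55 -2.964
endloop
endfacet
facet normal -0.064 -0.318 -0.946
outer loop
vertex 0.106 2.394 -4.717
vertex -0.104 2.91 -4.876
vertex 0.448 2.736 -4.855
endloop
endfacet
facet normal 0.723 -0.560 0.403
outer loop
vertex 0.106 2.394 -4.717
vertex 0.448 2.736 -4.855
vertex 0.024 3.55 -2.964
endloop
endfacet
facet normal -0.064 -0.316 -0.947
outer loop
vertex 0.448 2.736 -4.855
vertex -0.104 2.91 -4.876
vertex 0.375 3.209 -5.008
endloop
endfacet
facet normal 0.972 0.194 0.135
outer loop
vertex 0.448 2.736 -4.855
vertex 0.375 3.209 -5.008
vertex 0.024 3.55 -2.964
endloop
endfacet
facet normal 0.055 -0.919 -0.391
outer loop
vertex 0.204 -3.013 -3.597
vertex -0.063 -3.215 -3.16
vertex -0.272 -3.026 -3.633
endloop
endfacet
facet normal 0.059 0.393 -0.917
outer loop
vertex 0.204 -3.013 -3.597
vertex -0.272 -3.026 -3.633
vertex 0.089 -1.084 -2.777
endloop
endfacet
facet normal 0.057 0.394 -0.917
outer loop
vertex 0.089 -1.084 -2.777
vertex -0.272 -3.026 -3.633
vertex -0.387 -1.097 -2.812
endloop
endfacet
facet normal -0.054 0.919 0.390
outer loop
vertex 0.089 -1.084 -2.777
vertex -0.387 -1.097 -2.812
vertex -0.177 -1.285 -2.34
endloop
endfacet
facet normal 0.055 -0.919 -0.391
outer loop
vertex -0.272 -3.026 -3.633
vertex -0.063 -3.215 -3.16
vertex -0.59 -3.182 -3.312
endloop
endfacet
facet normal -0.745 0.223 -0.629
outer loop
vertex -0.272 -3.026 -3.633
vertex -0.59 -3.182 -3.312
vertex -0.387 -1.097 -2.812
endloop
endfacet
facet normal -0.743 0.224 -0.630
outer loop
vertex -0.387 -1.097 -2.812
vertex -0.59 -3.182 -3.312
vertex -0.705 -1.252 -2.492
endloop
endfacet
facet normal -0.055 0.919 0.390
outer loop
vertex -0.387 -1.097 -2.812
vertex -0.705 -1.252 -2.492
vertex -0.177 -1.285 -2.34
endloop
endfacet
facet normal 0.055 -0.919 -0.391
outer loop
vertex -0.59 -3.182 -3.312
vertex -0.063 -3.215 -3.16
vertex -0.511 -3.362 -2.878
endloop
endfacet
facet normal -0.985 -0.115 0.132
outer loop
vertex -0.59 -3.182 -3.312
vertex -0.511 -3.362 -2.878
vertex -0.705 -1.252 -2.492
endloop
endfacet
facet normal -0.985 -0.115 0.131
outer loop
vertex -0.705 -1.252 -2.492
vertex -0.511 -3.362 -2.878
vertex -0.626 -1.432 -2.057
endloop
endfacet
facet normal -0.055 0.919 0.390
outer loop
vertex -0.705 -1.252 -2.492
vertex -0.626 -1.432 -2.057
vertex -0.177 -1.285 -2.34
endloop
endfacet
facet normal 0.056 -0.919 -0.390
outer loop
vertex -0.511 -3.362 -2.878
vertex -0.063 -3.215 -3.16
vertex -0.094 -3.431 -2.656
endloop
endfacet
facet normal -0.484 -0.367 0.795
outer loop
vertex -0.511 -3.362 -2.878
vertex -0.094 -3.431 -2.656
vertex -0.626 -1.432 -2.057
endloop
endfacet
facet normal -0.484 -0.367 0.794
outer loop
vertex -0.626 -1.432 -2.057
vertex -0.094 -3.431 -2.656
vertex -0.209 -1.502 -1.835
endloop
endfacet
facet normal -0.054 0.919 0.391
outer loop
vertex -0.626 -1.432 -2.057
vertex -0.209 -1.502 -1.835
vertex -0.177 -1.285 -2.34
endloop
endfacet
facet normal 0.054 -0.919 -0.391
outer loop
vertex -0.094 -3.431 -2.656
vertex -0.063 -3.215 -3.16
vertex 0.346 -3.338 -2.814
endloop
endfacet
facet normal 0.381 -0.343 0.859
outer loop
vertex -0.094 -3.431 -2.656
vertex 0.346 -3.338 -2.814
vertex -0.209 -1.502 -1.835
endloop
endfacet
facet normal 0.381 -0.343 0.859
outer loop
vertex -0.209 -1.502 -1.835
vertex 0.346 -3.338 -2.814
vertex 0.232 -1.408 -1.993
endloop
endfacet
facet normal -0.056 0.919 0.391
outer loop
vertex -0.209 -1.502 -1.835
vertex 0.232 -1.408 -1.993
vertex -0.177 -1.285 -2.34
endloop
endfacet
facet normal 0.054 -0.919 -0.391
outer loop
vertex 0.346 -3.338 -2.814
vertex -0.063 -3.215 -3.16
vertex 0.479 -3.152 -3.233
endloop
endfacet
facet normal 0.959 -0.061 0.277
outer loop
vertex 0.346 -3.338 -2.814
vertex 0.479 -3.152 -3.233
vertex 0.232 -1.408 -1.993
endloop
endfacet
facet normal 0.959 -0.060 0.276
outer loop
vertex 0.232 -1.408 -1.993
vertex 0.479 -3.152 -3.233
vertex 0.364 -1.222 -2.412
endloop
endfacet
facet normal -0.055 0.919 0.391
outer loop
vertex 0.232 -1.408 -1.993
vertex 0.364 -1.222 -2.412
vertex -0.177 -1.285 -2.34
endloop
endfacet
facet normal 0.054 -0.919 -0.392
outer loop
vertex 0.479 -3.152 -3.233
vertex -0.063 -3.215 -3.16
vertex 0.204 -3.013 -3.597
endloop
endfacet
facet normal 0.815 0.267 -0.514
outer loop
vertex 0.479 -3.152 -3.233
vertex 0.204 -3.013 -3.597
vertex 0.364 -1.222 -2.412
endloop
endfacet
facet normal 0.816 0.267 -0.514
outer loop
vertex 0.364 -1.222 -2.412
vertex 0.204 -3.013 -3.597
vertex 0.089 -1.084 -2.777
endloop
endfacet
facet normal -0.055 0.919 0.389
outer loop
vertex 0.364 -1.222 -2.412
vertex 0.089 -1.084 -2.777
vertex -0.177 -1.285 -2.34
endloop
endfacet

endsolid


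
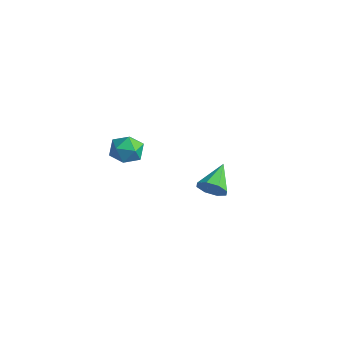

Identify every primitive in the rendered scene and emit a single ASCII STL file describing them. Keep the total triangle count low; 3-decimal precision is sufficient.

solid 
facet normal 0.395 -0.798 -0.455
outer loop
vertex 2.451 1.789 -3.502
vertex 1.882 1.85 -4.104
vertex 2.643 2.158 -3.983
endloop
endfacet
facet normal 0.633 0.471 0.614
outer loop
vertex 2.451 1.789 -3.502
vertex 2.643 2.158 -3.983
vertex 1.198 3.23 -3.316
endloop
endfacet
facet normal 0.395 -0.798 -0.455
outer loop
vertex 2.643 2.158 -3.983
vertex 1.882 1.85 -4.104
vertex 2.389 2.346 -4.534
endloop
endfacet
facet normal 0.596 0.803 -0.001
outer loop
vertex 2.643 2.158 -3.983
vertex 2.389 2.346 -4.534
vertex 1.198 3.23 -3.316
endloop
endfacet
facet normal 0.395 -0.798 -0.455
outer loop
vertex 2.389 2.346 -4.534
vertex 1.882 1.85 -4.104
vertex 1.838 2.244 -4.833
endloop
endfacet
facet normal 0.117 0.854 -0.506
outer loop
vertex 2.389 2.346 -4.534
vertex 1.838 2.244 -4.833
vertex 1.198 3.23 -3.316
endloop
endfacet
facet normal 0.395 -0.798 -0.455
outer loop
vertex 1.838 2.244 -4.833
vertex 1.882 1.85 -4.104
vertex 1.313 1.911 -4.705
endloop
endfacet
facet normal -0.526 0.595 -0.608
outer loop
vertex 1.838 2.244 -4.833
vertex 1.313 1.911 -4.705
vertex 1.198 3.23 -3.316
endloop
endfacet
facet normal 0.395 -0.798 -0.455
outer loop
vertex 1.313 1.911 -4.705
vertex 1.882 1.85 -4.104
vertex 1.12 1.542 -4.225
endloop
endfacet
facet normal -0.953 0.177 -0.247
outer loop
vertex 1.313 1.911 -4.705
vertex 1.12 1.542 -4.225
vertex 1.198 3.23 -3.316
endloop
endfacet
facet normal 0.395 -0.798 -0.456
outer loop
vertex 1.12 1.542 -4.225
vertex 1.882 1.85 -4.104
vertex 1.374 1.353 -3.674
endloop
endfacet
facet normal -0.916 -0.156 0.369
outer loop
vertex 1.12 1.542 -4.225
vertex 1.374 1.353 -3.674
vertex 1.198 3.23 -3.316
endloop
endfacet
facet normal 0.395 -0.798 -0.456
outer loop
vertex 1.374 1.353 -3.674
vertex 1.882 1.85 -4.104
vertex 1.925 1.455 -3.375
endloop
endfacet
facet normal -0.437 -0.208 0.875
outer loop
vertex 1.374 1.353 -3.674
vertex 1.925 1.455 -3.375
vertex 1.198 3.23 -3.316
endloop
endfacet
facet normal 0.396 -0.797 -0.455
outer loop
vertex 1.925 1.455 -3.375
vertex 1.882 1.85 -4.104
vertex 2.451 1.789 -3.502
endloop
endfacet
facet normal 0.204 0.051 0.978
outer loop
vertex 1.925 1.455 -3.375
vertex 2.451 1.789 -3.502
vertex 1.198 3.23 -3.316
endloop
endfacet
facet normal 0.580 0.355 0.734
outer loop
vertex 2.882 -3.243 2.311
vertex 2.529 -3.826 2.872
vertex 3.249 -4.041 2.407
endloop
endfacet
facet normal 0.899 0.426 0.100
outer loop
vertex 2.882 -3.243 2.311
vertex 3.249 -4.041 2.407
vertex 3.17 -3.685 1.602
endloop
endfacet
facet normal 0.476 0.820 -0.318
outer loop
vertex 2.882 -3.243 2.311
vertex 3.17 -3.685 1.602
vertex 2.401 -3.251 1.57
endloop
endfacet
facet normal -0.105 0.993 0.057
outer loop
vertex 2.882 -3.243 2.311
vertex 2.401 -3.251 1.57
vertex 2.005 -3.338 2.355
endloop
endfacet
facet normal -0.041 0.706 0.707
outer loop
vertex 2.882 -3.243 2.311
vertex 2.005 -3.338 2.355
vertex 2.529 -3.826 2.872
endloop
endfacet
facet normal 0.956 -0.223 -0.192
outer loop
vertex 3.17 -3.685 1.602
vertex 3.249 -4.041 2.407
vertex 2.995 -4.542 1.725
endloop
endfacet
facet normal 0.437 -0.338 0.833
outer loop
vertex 3.249 -4.041 2.407
vertex 2.529 -3.826 2.872
vertex 2.599 -4.629 2.51
endloop
endfacet
facet normal -0.567 0.229 0.791
outer loop
vertex 2.529 -3.826 2.872
vertex 2.005 -3.338 2.355
vertex 1.83 -4.195 2.478
endloop
endfacet
facet normal -0.670 0.695 -0.261
outer loop
vertex 2.005 -3.338 2.355
vertex 2.401 -3.251 1.57
vertex 1.751 -3.839 1.673
endloop
endfacet
facet normal 0.270 0.415 -0.869
outer loop
vertex 2.401 -3.251 1.57
vertex 3.17 -3.685 1.602
vertex 2.471 -4.054 1.208
endloop
endfacet
facet normal 0.105 -0.993 -0.057
outer loop
vertex 2.118 -4.637 1.769
vertex 2.995 -4.542 1.725
vertex 2.599 -4.629 2.51
endloop
endfacet
facet normal -0.476 -0.820 0.318
outer loop
vertex 2.118 -4.637 1.769
vertex 2.599 -4.629 2.51
vertex 1.83 -4.195 2.478
endloop
endfacet
facet normal -0.899 -0.426 -0.100
outer loop
vertex 2.118 -4.637 1.769
vertex 1.83 -4.195 2.478
vertex 1.751 -3.839 1.673
endloop
endfacet
facet normal -0.580 -0.355 -0.734
outer loop
vertex 2.118 -4.637 1.769
vertex 1.751 -3.839 1.673
vertex 2.471 -4.054 1.208
endloop
endfacet
facet normal 0.041 -0.706 -0.707
outer loop
vertex 2.118 -4.637 1.769
vertex 2.471 -4.054 1.208
vertex 2.995 -4.542 1.725
endloop
endfacet
facet normal 0.670 -0.695 0.261
outer loop
vertex 2.599 -4.629 2.51
vertex 2.995 -4.542 1.725
vertex 3.249 -4.041 2.407
endloop
endfacet
facet normal -0.270 -0.415 0.869
outer loop
vertex 1.83 -4.195 2.478
vertex 2.599 -4.629 2.51
vertex 2.529 -3.826 2.872
endloop
endfacet
facet normal -0.956 0.223 0.192
outer loop
vertex 1.751 -3.839 1.673
vertex 1.83 -4.195 2.478
vertex 2.005 -3.338 2.355
endloop
endfacet
facet normal -0.437 0.338 -0.833
outer loop
vertex 2.471 -4.054 1.208
vertex 1.751 -3.839 1.673
vertex 2.401 -3.251 1.57
endloop
endfacet
facet normal 0.567 -0.229 -0.791
outer loop
vertex 2.995 -4.542 1.725
vertex 2.471 -4.054 1.208
vertex 3.17 -3.685 1.602
endloop
endfacet

endsolid


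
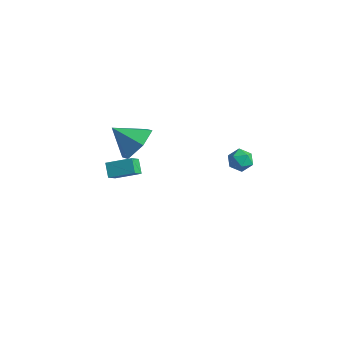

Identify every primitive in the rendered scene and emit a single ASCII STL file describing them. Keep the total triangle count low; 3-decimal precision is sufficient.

solid 
facet normal -0.350 0.867 0.355
outer loop
vertex 3.563 2.986 1.546
vertex 3.688 2.796 2.134
vertex 4.126 3.108 1.804
endloop
endfacet
facet normal -0.070 0.952 -0.297
outer loop
vertex 3.563 2.986 1.546
vertex 4.126 3.108 1.804
vertex 4.09 2.918 1.204
endloop
endfacet
facet normal -0.417 0.519 -0.746
outer loop
vertex 3.563 2.986 1.546
vertex 4.09 2.918 1.204
vertex 3.629 2.488 1.163
endloop
endfacet
facet normal -0.913 0.165 -0.372
outer loop
vertex 3.563 2.986 1.546
vertex 3.629 2.488 1.163
vertex 3.381 2.413 1.738
endloop
endfacet
facet normal -0.872 0.380 0.308
outer loop
vertex 3.563 2.986 1.546
vertex 3.381 2.413 1.738
vertex 3.688 2.796 2.134
endloop
endfacet
facet normal 0.611 0.743 -0.272
outer loop
vertex 4.09 2.918 1.204
vertex 4.126 3.108 1.804
vertex 4.539 2.687 1.582
endloop
endfacet
facet normal 0.155 0.607 0.780
outer loop
vertex 4.126 3.108 1.804
vertex 3.688 2.796 2.134
vertex 4.291 2.612 2.157
endloop
endfacet
facet normal -0.686 -0.179 0.705
outer loop
vertex 3.688 2.796 2.134
vertex 3.381 2.413 1.738
vertex 3.83 2.182 2.116
endloop
endfacet
facet normal -0.751 -0.530 -0.393
outer loop
vertex 3.381 2.413 1.738
vertex 3.629 2.488 1.163
vertex 3.794 1.992 1.516
endloop
endfacet
facet normal 0.051 0.041 -0.998
outer loop
vertex 3.629 2.488 1.163
vertex 4.09 2.918 1.204
vertex 4.232 2.304 1.186
endloop
endfacet
facet normal 0.913 -0.165 0.372
outer loop
vertex 4.357 2.114 1.774
vertex 4.539 2.687 1.582
vertex 4.291 2.612 2.157
endloop
endfacet
facet normal 0.417 -0.519 0.746
outer loop
vertex 4.357 2.114 1.774
vertex 4.291 2.612 2.157
vertex 3.83 2.182 2.116
endloop
endfacet
facet normal 0.070 -0.952 0.297
outer loop
vertex 4.357 2.114 1.774
vertex 3.83 2.182 2.116
vertex 3.794 1.992 1.516
endloop
endfacet
facet normal 0.350 -0.867 -0.355
outer loop
vertex 4.357 2.114 1.774
vertex 3.794 1.992 1.516
vertex 4.232 2.304 1.186
endloop
endfacet
facet normal 0.872 -0.380 -0.308
outer loop
vertex 4.357 2.114 1.774
vertex 4.232 2.304 1.186
vertex 4.539 2.687 1.582
endloop
endfacet
facet normal 0.751 0.530 0.393
outer loop
vertex 4.291 2.612 2.157
vertex 4.539 2.687 1.582
vertex 4.126 3.108 1.804
endloop
endfacet
facet normal -0.051 -0.041 0.998
outer loop
vertex 3.83 2.182 2.116
vertex 4.291 2.612 2.157
vertex 3.688 2.796 2.134
endloop
endfacet
facet normal -0.611 -0.743 0.272
outer loop
vertex 3.794 1.992 1.516
vertex 3.83 2.182 2.116
vertex 3.381 2.413 1.738
endloop
endfacet
facet normal -0.155 -0.607 -0.780
outer loop
vertex 4.232 2.304 1.186
vertex 3.794 1.992 1.516
vertex 3.629 2.488 1.163
endloop
endfacet
facet normal 0.686 0.179 -0.705
outer loop
vertex 4.539 2.687 1.582
vertex 4.232 2.304 1.186
vertex 4.09 2.918 1.204
endloop
endfacet
facet normal 0.736 0.320 -0.597
outer loop
vertex -0.737 1.593 0.613
vertex -1.465 2.046 -0.042
vertex -1.048 2.614 0.777
endloop
endfacet
facet normal 0.125 -0.120 0.985
outer loop
vertex -0.737 1.593 0.613
vertex -1.048 2.614 0.777
vertex -2.555 1.574 0.842
endloop
endfacet
facet normal 0.736 0.319 -0.596
outer loop
vertex -1.048 2.614 0.777
vertex -1.465 2.046 -0.042
vertex -1.776 3.068 0.121
endloop
endfacet
facet normal -0.345 0.548 0.762
outer loop
vertex -1.048 2.614 0.777
vertex -1.776 3.068 0.121
vertex -2.555 1.574 0.842
endloop
endfacet
facet normal 0.736 0.319 -0.598
outer loop
vertex -1.776 3.068 0.121
vertex -1.465 2.046 -0.042
vertex -2.194 2.5 -0.697
endloop
endfacet
facet normal -0.863 0.496 0.096
outer loop
vertex -1.776 3.068 0.121
vertex -2.194 2.5 -0.697
vertex -2.555 1.574 0.842
endloop
endfacet
facet normal 0.736 0.319 -0.597
outer loop
vertex -2.194 2.5 -0.697
vertex -1.465 2.046 -0.042
vertex -1.883 1.479 -0.86
endloop
endfacet
facet normal -0.911 -0.222 -0.347
outer loop
vertex -2.194 2.5 -0.697
vertex -1.883 1.479 -0.86
vertex -2.555 1.574 0.842
endloop
endfacet
facet normal 0.736 0.319 -0.597
outer loop
vertex -1.883 1.479 -0.86
vertex -1.465 2.046 -0.042
vertex -1.154 1.025 -0.205
endloop
endfacet
facet normal -0.441 -0.889 -0.125
outer loop
vertex -1.883 1.479 -0.86
vertex -1.154 1.025 -0.205
vertex -2.555 1.574 0.842
endloop
endfacet
facet normal 0.736 0.319 -0.597
outer loop
vertex -1.154 1.025 -0.205
vertex -1.465 2.046 -0.042
vertex -0.737 1.593 0.613
endloop
endfacet
facet normal 0.077 -0.837 0.542
outer loop
vertex -1.154 1.025 -0.205
vertex -0.737 1.593 0.613
vertex -2.555 1.574 0.842
endloop
endfacet
facet normal -0.777 -0.524 -0.349
outer loop
vertex -2.774 1.315 -1.699
vertex -2.928 1.971 -2.34
vertex -2.282 0.928 -2.213
endloop
endfacet
facet normal 0.166 -0.705 0.690
outer loop
vertex -1.272 1.609 -1.76
vertex -2.774 1.315 -1.699
vertex -2.282 0.928 -2.213
endloop
endfacet
facet normal -0.777 -0.524 -0.348
outer loop
vertex -2.282 0.928 -2.213
vertex -2.928 1.971 -2.34
vertex -2.437 1.584 -2.854
endloop
endfacet
facet normal 0.607 -0.477 -0.635
outer loop
vertex -2.437 1.584 -2.854
vertex -1.272 1.609 -1.76
vertex -2.282 0.928 -2.213
endloop
endfacet
facet normal -0.607 0.478 0.635
outer loop
vertex -2.774 1.315 -1.699
vertex -1.918 2.652 -1.887
vertex -2.928 1.971 -2.34
endloop
endfacet
facet normal 0.166 -0.705 0.689
outer loop
vertex -1.763 1.996 -1.246
vertex -2.774 1.315 -1.699
vertex -1.272 1.609 -1.76
endloop
endfacet
facet normal -0.607 0.478 0.636
outer loop
vertex -1.763 1.996 -1.246
vertex -1.918 2.652 -1.887
vertex -2.774 1.315 -1.699
endloop
endfacet
facet normal -0.166 0.705 -0.689
outer loop
vertex -2.928 1.971 -2.34
vertex -1.918 2.652 -1.887
vertex -2.437 1.584 -2.854
endloop
endfacet
facet normal 0.607 -0.478 -0.635
outer loop
vertex -1.426 2.265 -2.401
vertex -1.272 1.609 -1.76
vertex -2.437 1.584 -2.854
endloop
endfacet
facet normal -0.166 0.705 -0.690
outer loop
vertex -2.437 1.584 -2.854
vertex -1.918 2.652 -1.887
vertex -1.426 2.265 -2.401
endloop
endfacet
facet normal 0.778 0.523 0.349
outer loop
vertex -1.426 2.265 -2.401
vertex -1.763 1.996 -1.246
vertex -1.272 1.609 -1.76
endloop
endfacet
facet normal 0.777 0.524 0.349
outer loop
vertex -1.918 2.652 -1.887
vertex -1.763 1.996 -1.246
vertex -1.426 2.265 -2.401
endloop
endfacet

endsolid


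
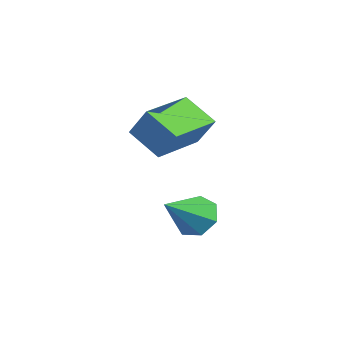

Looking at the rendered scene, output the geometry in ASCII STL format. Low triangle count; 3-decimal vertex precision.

solid 
facet normal -0.532 -0.211 -0.820
outer loop
vertex -1.977 -1.532 -0.294
vertex -2.857 0.362 -0.211
vertex -0.868 -0.978 -1.157
endloop
endfacet
facet normal 0.421 -0.906 -0.040
outer loop
vertex -0.123 -0.682 -0.009
vertex -1.977 -1.532 -0.294
vertex -0.868 -0.978 -1.157
endloop
endfacet
facet normal -0.532 -0.211 -0.820
outer loop
vertex -0.868 -0.978 -1.157
vertex -2.857 0.362 -0.211
vertex -1.749 0.916 -1.073
endloop
endfacet
facet normal 0.734 0.367 -0.571
outer loop
vertex -1.749 0.916 -1.073
vertex -0.123 -0.682 -0.009
vertex -0.868 -0.978 -1.157
endloop
endfacet
facet normal -0.735 -0.366 0.571
outer loop
vertex -1.977 -1.532 -0.294
vertex -2.112 0.658 0.937
vertex -2.857 0.362 -0.211
endloop
endfacet
facet normal 0.422 -0.906 -0.040
outer loop
vertex -1.231 -1.236 0.853
vertex -1.977 -1.532 -0.294
vertex -0.123 -0.682 -0.009
endloop
endfacet
facet normal -0.734 -0.367 0.572
outer loop
vertex -1.231 -1.236 0.853
vertex -2.112 0.658 0.937
vertex -1.977 -1.532 -0.294
endloop
endfacet
facet normal -0.422 0.906 0.040
outer loop
vertex -2.857 0.362 -0.211
vertex -2.112 0.658 0.937
vertex -1.749 0.916 -1.073
endloop
endfacet
facet normal 0.734 0.366 -0.572
outer loop
vertex -1.003 1.212 0.074
vertex -0.123 -0.682 -0.009
vertex -1.749 0.916 -1.073
endloop
endfacet
facet normal -0.421 0.906 0.040
outer loop
vertex -1.749 0.916 -1.073
vertex -2.112 0.658 0.937
vertex -1.003 1.212 0.074
endloop
endfacet
facet normal 0.532 0.211 0.820
outer loop
vertex -1.003 1.212 0.074
vertex -1.231 -1.236 0.853
vertex -0.123 -0.682 -0.009
endloop
endfacet
facet normal 0.532 0.211 0.820
outer loop
vertex -2.112 0.658 0.937
vertex -1.231 -1.236 0.853
vertex -1.003 1.212 0.074
endloop
endfacet
facet normal -0.310 0.767 -0.562
outer loop
vertex -0.047 0.77 -3.346
vertex -0.398 0.186 -3.949
vertex -0.798 0.558 -3.221
endloop
endfacet
facet normal 0.095 0.235 0.967
outer loop
vertex -0.047 0.77 -3.346
vertex -0.798 0.558 -3.221
vertex 0.198 -1.286 -2.871
endloop
endfacet
facet normal -0.310 0.767 -0.562
outer loop
vertex -0.798 0.558 -3.221
vertex -0.398 0.186 -3.949
vertex -1.247 0.066 -3.645
endloop
endfacet
facet normal -0.579 -0.161 0.799
outer loop
vertex -0.798 0.558 -3.221
vertex -1.247 0.066 -3.645
vertex 0.198 -1.286 -2.871
endloop
endfacet
facet normal -0.310 0.767 -0.562
outer loop
vertex -1.247 0.066 -3.645
vertex -0.398 0.186 -3.949
vertex -1.057 -0.336 -4.298
endloop
endfacet
facet normal -0.724 -0.661 0.196
outer loop
vertex -1.247 0.066 -3.645
vertex -1.057 -0.336 -4.298
vertex 0.198 -1.286 -2.871
endloop
endfacet
facet normal -0.310 0.767 -0.561
outer loop
vertex -1.057 -0.336 -4.298
vertex -0.398 0.186 -3.949
vertex -0.371 -0.344 -4.688
endloop
endfacet
facet normal -0.232 -0.891 -0.390
outer loop
vertex -1.057 -0.336 -4.298
vertex -0.371 -0.344 -4.688
vertex 0.198 -1.286 -2.871
endloop
endfacet
facet normal -0.310 0.767 -0.561
outer loop
vertex -0.371 -0.344 -4.688
vertex -0.398 0.186 -3.949
vertex 0.295 0.047 -4.522
endloop
endfacet
facet normal 0.526 -0.677 -0.515
outer loop
vertex -0.371 -0.344 -4.688
vertex 0.295 0.047 -4.522
vertex 0.198 -1.286 -2.871
endloop
endfacet
facet normal -0.311 0.767 -0.562
outer loop
vertex 0.295 0.047 -4.522
vertex -0.398 0.186 -3.949
vertex 0.439 0.543 -3.925
endloop
endfacet
facet normal 0.980 -0.179 -0.087
outer loop
vertex 0.295 0.047 -4.522
vertex 0.439 0.543 -3.925
vertex 0.198 -1.286 -2.871
endloop
endfacet
facet normal -0.311 0.767 -0.562
outer loop
vertex 0.439 0.543 -3.925
vertex -0.398 0.186 -3.949
vertex -0.047 0.77 -3.346
endloop
endfacet
facet normal 0.788 0.226 0.573
outer loop
vertex 0.439 0.543 -3.925
vertex -0.047 0.77 -3.346
vertex 0.198 -1.286 -2.871
endloop
endfacet

endsolid


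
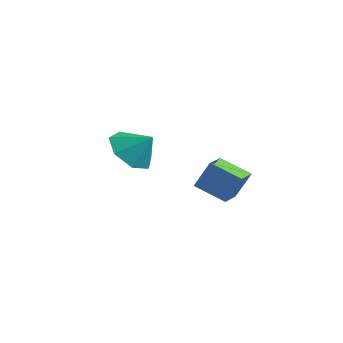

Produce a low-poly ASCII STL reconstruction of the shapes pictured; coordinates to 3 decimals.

solid 
facet normal -0.833 -0.350 0.428
outer loop
vertex 0.651 -3.913 2.15
vertex 0.217 -3.019 2.036
vertex 0.222 -4.263 1.029
endloop
endfacet
facet normal 0.433 -0.894 0.113
outer loop
vertex 1.323 -3.801 0.464
vertex 0.651 -3.913 2.15
vertex 0.222 -4.263 1.029
endloop
endfacet
facet normal -0.834 -0.349 0.427
outer loop
vertex 0.222 -4.263 1.029
vertex 0.217 -3.019 2.036
vertex -0.211 -3.369 0.915
endloop
endfacet
facet normal -0.343 -0.280 -0.897
outer loop
vertex -0.211 -3.369 0.915
vertex 1.323 -3.801 0.464
vertex 0.222 -4.263 1.029
endloop
endfacet
facet normal 0.342 0.281 0.897
outer loop
vertex 0.651 -3.913 2.15
vertex 1.318 -2.557 1.471
vertex 0.217 -3.019 2.036
endloop
endfacet
facet normal 0.434 -0.894 0.113
outer loop
vertex 1.751 -3.451 1.585
vertex 0.651 -3.913 2.15
vertex 1.323 -3.801 0.464
endloop
endfacet
facet normal 0.343 0.280 0.897
outer loop
vertex 1.751 -3.451 1.585
vertex 1.318 -2.557 1.471
vertex 0.651 -3.913 2.15
endloop
endfacet
facet normal -0.433 0.894 -0.114
outer loop
vertex 0.217 -3.019 2.036
vertex 1.318 -2.557 1.471
vertex -0.211 -3.369 0.915
endloop
endfacet
facet normal -0.343 -0.281 -0.897
outer loop
vertex 0.889 -2.907 0.35
vertex 1.323 -3.801 0.464
vertex -0.211 -3.369 0.915
endloop
endfacet
facet normal -0.434 0.894 -0.113
outer loop
vertex -0.211 -3.369 0.915
vertex 1.318 -2.557 1.471
vertex 0.889 -2.907 0.35
endloop
endfacet
facet normal 0.833 0.350 -0.428
outer loop
vertex 0.889 -2.907 0.35
vertex 1.751 -3.451 1.585
vertex 1.323 -3.801 0.464
endloop
endfacet
facet normal 0.834 0.349 -0.428
outer loop
vertex 1.318 -2.557 1.471
vertex 1.751 -3.451 1.585
vertex 0.889 -2.907 0.35
endloop
endfacet
facet normal -0.671 -0.308 -0.674
outer loop
vertex -2.743 -3.748 0.873
vertex -3.393 -4.045 1.656
vertex -3.333 -3.106 1.167
endloop
endfacet
facet normal 0.709 0.698 -0.102
outer loop
vertex -2.743 -3.748 0.873
vertex -3.333 -3.106 1.167
vertex -2.587 -3.675 2.464
endloop
endfacet
facet normal -0.671 -0.308 -0.674
outer loop
vertex -3.333 -3.106 1.167
vertex -3.393 -4.045 1.656
vertex -3.968 -3.172 1.829
endloop
endfacet
facet normal 0.206 0.934 0.291
outer loop
vertex -3.333 -3.106 1.167
vertex -3.968 -3.172 1.829
vertex -2.587 -3.675 2.464
endloop
endfacet
facet normal -0.671 -0.308 -0.674
outer loop
vertex -3.968 -3.172 1.829
vertex -3.393 -4.045 1.656
vertex -4.17 -3.895 2.361
endloop
endfacet
facet normal -0.136 0.612 0.780
outer loop
vertex -3.968 -3.172 1.829
vertex -4.17 -3.895 2.361
vertex -2.587 -3.675 2.464
endloop
endfacet
facet normal -0.671 -0.308 -0.674
outer loop
vertex -4.17 -3.895 2.361
vertex -3.393 -4.045 1.656
vertex -3.787 -4.731 2.361
endloop
endfacet
facet normal -0.061 -0.028 0.998
outer loop
vertex -4.17 -3.895 2.361
vertex -3.787 -4.731 2.361
vertex -2.587 -3.675 2.464
endloop
endfacet
facet normal -0.671 -0.308 -0.674
outer loop
vertex -3.787 -4.731 2.361
vertex -3.393 -4.045 1.656
vertex -3.107 -5.05 1.83
endloop
endfacet
facet normal 0.374 -0.501 0.780
outer loop
vertex -3.787 -4.731 2.361
vertex -3.107 -5.05 1.83
vertex -2.587 -3.675 2.464
endloop
endfacet
facet normal -0.671 -0.308 -0.675
outer loop
vertex -3.107 -5.05 1.83
vertex -3.393 -4.045 1.656
vertex -2.642 -4.613 1.168
endloop
endfacet
facet normal 0.842 -0.453 0.292
outer loop
vertex -3.107 -5.05 1.83
vertex -2.642 -4.613 1.168
vertex -2.587 -3.675 2.464
endloop
endfacet
facet normal -0.671 -0.308 -0.674
outer loop
vertex -2.642 -4.613 1.168
vertex -3.393 -4.045 1.656
vertex -2.743 -3.748 0.873
endloop
endfacet
facet normal 0.992 0.081 -0.101
outer loop
vertex -2.642 -4.613 1.168
vertex -2.743 -3.748 0.873
vertex -2.587 -3.675 2.464
endloop
endfacet

endsolid


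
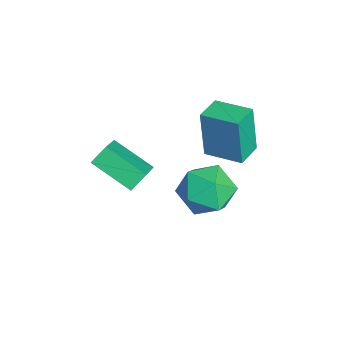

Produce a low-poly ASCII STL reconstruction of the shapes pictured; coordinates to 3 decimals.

solid 
facet normal -0.799 0.199 -0.568
outer loop
vertex -5.102 -1.145 -2.83
vertex -5.393 -0.546 -2.21
vertex -4.129 0.241 -3.713
endloop
endfacet
facet normal 0.319 -0.658 -0.682
outer loop
vertex -2.547 -0.154 -2.59
vertex -5.102 -1.145 -2.83
vertex -4.129 0.241 -3.713
endloop
endfacet
facet normal -0.799 0.199 -0.568
outer loop
vertex -4.129 0.241 -3.713
vertex -5.393 -0.546 -2.21
vertex -4.42 0.84 -3.093
endloop
endfacet
facet normal 0.509 0.726 -0.462
outer loop
vertex -4.42 0.84 -3.093
vertex -2.547 -0.154 -2.59
vertex -4.129 0.241 -3.713
endloop
endfacet
facet normal -0.509 -0.726 0.462
outer loop
vertex -5.102 -1.145 -2.83
vertex -3.811 -0.941 -1.087
vertex -5.393 -0.546 -2.21
endloop
endfacet
facet normal 0.319 -0.658 -0.682
outer loop
vertex -3.52 -1.54 -1.707
vertex -5.102 -1.145 -2.83
vertex -2.547 -0.154 -2.59
endloop
endfacet
facet normal -0.509 -0.726 0.462
outer loop
vertex -3.52 -1.54 -1.707
vertex -3.811 -0.941 -1.087
vertex -5.102 -1.145 -2.83
endloop
endfacet
facet normal -0.319 0.658 0.682
outer loop
vertex -5.393 -0.546 -2.21
vertex -3.811 -0.941 -1.087
vertex -4.42 0.84 -3.093
endloop
endfacet
facet normal 0.509 0.726 -0.462
outer loop
vertex -2.838 0.445 -1.97
vertex -2.547 -0.154 -2.59
vertex -4.42 0.84 -3.093
endloop
endfacet
facet normal -0.319 0.658 0.682
outer loop
vertex -4.42 0.84 -3.093
vertex -3.811 -0.941 -1.087
vertex -2.838 0.445 -1.97
endloop
endfacet
facet normal 0.799 -0.199 0.568
outer loop
vertex -2.838 0.445 -1.97
vertex -3.52 -1.54 -1.707
vertex -2.547 -0.154 -2.59
endloop
endfacet
facet normal 0.799 -0.199 0.568
outer loop
vertex -3.811 -0.941 -1.087
vertex -3.52 -1.54 -1.707
vertex -2.838 0.445 -1.97
endloop
endfacet
facet normal -0.811 0.584 -0.032
outer loop
vertex -4.349 3.116 0.763
vertex -3.448 4.378 0.936
vertex -4.157 3.268 -1.352
endloop
endfacet
facet normal -0.578 -0.809 -0.111
outer loop
vertex -3.232 2.602 -1.316
vertex -4.349 3.116 0.763
vertex -4.157 3.268 -1.352
endloop
endfacet
facet normal -0.811 0.584 -0.032
outer loop
vertex -4.157 3.268 -1.352
vertex -3.448 4.378 0.936
vertex -3.255 4.53 -1.18
endloop
endfacet
facet normal 0.090 0.071 -0.993
outer loop
vertex -3.255 4.53 -1.18
vertex -3.232 2.602 -1.316
vertex -4.157 3.268 -1.352
endloop
endfacet
facet normal -0.090 -0.072 0.993
outer loop
vertex -4.349 3.116 0.763
vertex -2.523 3.712 0.972
vertex -3.448 4.378 0.936
endloop
endfacet
facet normal -0.578 -0.808 -0.111
outer loop
vertex -3.425 2.45 0.8
vertex -4.349 3.116 0.763
vertex -3.232 2.602 -1.316
endloop
endfacet
facet normal -0.091 -0.071 0.993
outer loop
vertex -3.425 2.45 0.8
vertex -2.523 3.712 0.972
vertex -4.349 3.116 0.763
endloop
endfacet
facet normal 0.578 0.809 0.111
outer loop
vertex -3.448 4.378 0.936
vertex -2.523 3.712 0.972
vertex -3.255 4.53 -1.18
endloop
endfacet
facet normal 0.091 0.071 -0.993
outer loop
vertex -2.331 3.864 -1.143
vertex -3.232 2.602 -1.316
vertex -3.255 4.53 -1.18
endloop
endfacet
facet normal 0.578 0.808 0.111
outer loop
vertex -3.255 4.53 -1.18
vertex -2.523 3.712 0.972
vertex -2.331 3.864 -1.143
endloop
endfacet
facet normal 0.811 -0.584 0.032
outer loop
vertex -2.331 3.864 -1.143
vertex -3.425 2.45 0.8
vertex -3.232 2.602 -1.316
endloop
endfacet
facet normal 0.811 -0.584 0.032
outer loop
vertex -2.523 3.712 0.972
vertex -3.425 2.45 0.8
vertex -2.331 3.864 -1.143
endloop
endfacet
facet normal -0.898 0.341 0.277
outer loop
vertex -1.64 3.139 -1.385
vertex -1.911 2.069 -0.946
vertex -1.389 2.881 -0.253
endloop
endfacet
facet normal -0.412 0.864 0.288
outer loop
vertex -1.64 3.139 -1.385
vertex -1.389 2.881 -0.253
vertex -0.603 3.477 -0.915
endloop
endfacet
facet normal -0.134 0.921 -0.366
outer loop
vertex -1.64 3.139 -1.385
vertex -0.603 3.477 -0.915
vertex -0.639 3.034 -2.016
endloop
endfacet
facet normal -0.447 0.434 -0.782
outer loop
vertex -1.64 3.139 -1.385
vertex -0.639 3.034 -2.016
vertex -1.448 2.164 -2.036
endloop
endfacet
facet normal -0.920 0.075 -0.384
outer loop
vertex -1.64 3.139 -1.385
vertex -1.448 2.164 -2.036
vertex -1.911 2.069 -0.946
endloop
endfacet
facet normal 0.110 0.670 0.734
outer loop
vertex -0.603 3.477 -0.915
vertex -1.389 2.881 -0.253
vertex -0.232 2.616 -0.184
endloop
endfacet
facet normal -0.676 -0.176 0.716
outer loop
vertex -1.389 2.881 -0.253
vertex -1.911 2.069 -0.946
vertex -1.041 1.746 -0.204
endloop
endfacet
facet normal -0.711 -0.607 -0.355
outer loop
vertex -1.911 2.069 -0.946
vertex -1.448 2.164 -2.036
vertex -1.077 1.303 -1.305
endloop
endfacet
facet normal 0.053 -0.027 -0.998
outer loop
vertex -1.448 2.164 -2.036
vertex -0.639 3.034 -2.016
vertex -0.291 1.899 -1.967
endloop
endfacet
facet normal 0.560 0.762 -0.325
outer loop
vertex -0.639 3.034 -2.016
vertex -0.603 3.477 -0.915
vertex 0.231 2.711 -1.274
endloop
endfacet
facet normal 0.447 -0.434 0.782
outer loop
vertex -0.04 1.641 -0.835
vertex -0.232 2.616 -0.184
vertex -1.041 1.746 -0.204
endloop
endfacet
facet normal 0.134 -0.921 0.366
outer loop
vertex -0.04 1.641 -0.835
vertex -1.041 1.746 -0.204
vertex -1.077 1.303 -1.305
endloop
endfacet
facet normal 0.412 -0.864 -0.288
outer loop
vertex -0.04 1.641 -0.835
vertex -1.077 1.303 -1.305
vertex -0.291 1.899 -1.967
endloop
endfacet
facet normal 0.898 -0.341 -0.277
outer loop
vertex -0.04 1.641 -0.835
vertex -0.291 1.899 -1.967
vertex 0.231 2.711 -1.274
endloop
endfacet
facet normal 0.920 -0.075 0.384
outer loop
vertex -0.04 1.641 -0.835
vertex 0.231 2.711 -1.274
vertex -0.232 2.616 -0.184
endloop
endfacet
facet normal -0.053 0.027 0.998
outer loop
vertex -1.041 1.746 -0.204
vertex -0.232 2.616 -0.184
vertex -1.389 2.881 -0.253
endloop
endfacet
facet normal -0.560 -0.762 0.325
outer loop
vertex -1.077 1.303 -1.305
vertex -1.041 1.746 -0.204
vertex -1.911 2.069 -0.946
endloop
endfacet
facet normal -0.110 -0.670 -0.734
outer loop
vertex -0.291 1.899 -1.967
vertex -1.077 1.303 -1.305
vertex -1.448 2.164 -2.036
endloop
endfacet
facet normal 0.676 0.176 -0.716
outer loop
vertex 0.231 2.711 -1.274
vertex -0.291 1.899 -1.967
vertex -0.639 3.034 -2.016
endloop
endfacet
facet normal 0.711 0.607 0.355
outer loop
vertex -0.232 2.616 -0.184
vertex 0.231 2.711 -1.274
vertex -0.603 3.477 -0.915
endloop
endfacet

endsolid
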